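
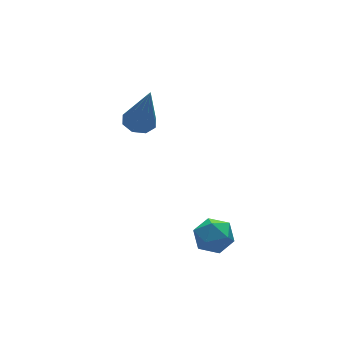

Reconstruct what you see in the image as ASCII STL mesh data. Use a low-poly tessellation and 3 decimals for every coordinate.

solid 
facet normal -0.062 0.296 -0.953
outer loop
vertex -0.783 0.965 2.539
vertex -1.458 1.026 2.602
vertex -0.927 1.44 2.696
endloop
endfacet
facet normal 0.939 0.190 0.286
outer loop
vertex -0.783 0.965 2.539
vertex -0.927 1.44 2.696
vertex -1.322 0.374 4.698
endloop
endfacet
facet normal -0.062 0.296 -0.953
outer loop
vertex -0.927 1.44 2.696
vertex -1.458 1.026 2.602
vertex -1.381 1.673 2.798
endloop
endfacet
facet normal 0.483 0.730 0.484
outer loop
vertex -0.927 1.44 2.696
vertex -1.381 1.673 2.798
vertex -1.322 0.374 4.698
endloop
endfacet
facet normal -0.062 0.296 -0.953
outer loop
vertex -1.381 1.673 2.798
vertex -1.458 1.026 2.602
vertex -1.88 1.526 2.785
endloop
endfacet
facet normal -0.249 0.796 0.552
outer loop
vertex -1.381 1.673 2.798
vertex -1.88 1.526 2.785
vertex -1.322 0.374 4.698
endloop
endfacet
facet normal -0.061 0.297 -0.953
outer loop
vertex -1.88 1.526 2.785
vertex -1.458 1.026 2.602
vertex -2.132 1.087 2.664
endloop
endfacet
facet normal -0.823 0.348 0.450
outer loop
vertex -1.88 1.526 2.785
vertex -2.132 1.087 2.664
vertex -1.322 0.374 4.698
endloop
endfacet
facet normal -0.061 0.297 -0.953
outer loop
vertex -2.132 1.087 2.664
vertex -1.458 1.026 2.602
vertex -1.989 0.612 2.507
endloop
endfacet
facet normal -0.906 -0.351 0.238
outer loop
vertex -2.132 1.087 2.664
vertex -1.989 0.612 2.507
vertex -1.322 0.374 4.698
endloop
endfacet
facet normal -0.062 0.298 -0.953
outer loop
vertex -1.989 0.612 2.507
vertex -1.458 1.026 2.602
vertex -1.534 0.38 2.405
endloop
endfacet
facet normal -0.447 -0.894 0.039
outer loop
vertex -1.989 0.612 2.507
vertex -1.534 0.38 2.405
vertex -1.322 0.374 4.698
endloop
endfacet
facet normal -0.060 0.298 -0.953
outer loop
vertex -1.534 0.38 2.405
vertex -1.458 1.026 2.602
vertex -1.035 0.526 2.419
endloop
endfacet
facet normal 0.281 -0.959 -0.029
outer loop
vertex -1.534 0.38 2.405
vertex -1.035 0.526 2.419
vertex -1.322 0.374 4.698
endloop
endfacet
facet normal -0.062 0.296 -0.953
outer loop
vertex -1.035 0.526 2.419
vertex -1.458 1.026 2.602
vertex -0.783 0.965 2.539
endloop
endfacet
facet normal 0.856 -0.512 0.074
outer loop
vertex -1.035 0.526 2.419
vertex -0.783 0.965 2.539
vertex -1.322 0.374 4.698
endloop
endfacet
facet normal -0.337 0.928 0.158
outer loop
vertex -1.198 -3.036 -1.045
vertex -1.646 -3.31 -0.388
vertex -0.857 -3.043 -0.276
endloop
endfacet
facet normal 0.316 0.940 -0.132
outer loop
vertex -1.198 -3.036 -1.045
vertex -0.857 -3.043 -0.276
vertex -0.402 -3.289 -0.94
endloop
endfacet
facet normal 0.287 0.591 -0.754
outer loop
vertex -1.198 -3.036 -1.045
vertex -0.402 -3.289 -0.94
vertex -0.912 -3.708 -1.463
endloop
endfacet
facet normal -0.384 0.364 -0.848
outer loop
vertex -1.198 -3.036 -1.045
vertex -0.912 -3.708 -1.463
vertex -1.68 -3.721 -1.121
endloop
endfacet
facet normal -0.769 0.573 -0.285
outer loop
vertex -1.198 -3.036 -1.045
vertex -1.68 -3.721 -1.121
vertex -1.646 -3.31 -0.388
endloop
endfacet
facet normal 0.756 0.581 0.303
outer loop
vertex -0.402 -3.289 -0.94
vertex -0.857 -3.043 -0.276
vertex -0.36 -3.719 -0.219
endloop
endfacet
facet normal -0.300 0.564 0.770
outer loop
vertex -0.857 -3.043 -0.276
vertex -1.646 -3.31 -0.388
vertex -1.128 -3.732 0.123
endloop
endfacet
facet normal -0.999 -0.010 0.052
outer loop
vertex -1.646 -3.31 -0.388
vertex -1.68 -3.721 -1.121
vertex -1.638 -4.151 -0.4
endloop
endfacet
facet normal -0.376 -0.349 -0.858
outer loop
vertex -1.68 -3.721 -1.121
vertex -0.912 -3.708 -1.463
vertex -1.183 -4.397 -1.064
endloop
endfacet
facet normal 0.709 0.017 -0.705
outer loop
vertex -0.912 -3.708 -1.463
vertex -0.402 -3.289 -0.94
vertex -0.394 -4.13 -0.952
endloop
endfacet
facet normal 0.384 -0.364 0.848
outer loop
vertex -0.842 -4.404 -0.295
vertex -0.36 -3.719 -0.219
vertex -1.128 -3.732 0.123
endloop
endfacet
facet normal -0.287 -0.591 0.754
outer loop
vertex -0.842 -4.404 -0.295
vertex -1.128 -3.732 0.123
vertex -1.638 -4.151 -0.4
endloop
endfacet
facet normal -0.316 -0.940 0.132
outer loop
vertex -0.842 -4.404 -0.295
vertex -1.638 -4.151 -0.4
vertex -1.183 -4.397 -1.064
endloop
endfacet
facet normal 0.337 -0.928 -0.158
outer loop
vertex -0.842 -4.404 -0.295
vertex -1.183 -4.397 -1.064
vertex -0.394 -4.13 -0.952
endloop
endfacet
facet normal 0.769 -0.573 0.285
outer loop
vertex -0.842 -4.404 -0.295
vertex -0.394 -4.13 -0.952
vertex -0.36 -3.719 -0.219
endloop
endfacet
facet normal 0.376 0.349 0.858
outer loop
vertex -1.128 -3.732 0.123
vertex -0.36 -3.719 -0.219
vertex -0.857 -3.043 -0.276
endloop
endfacet
facet normal -0.709 -0.017 0.705
outer loop
vertex -1.638 -4.151 -0.4
vertex -1.128 -3.732 0.123
vertex -1.646 -3.31 -0.388
endloop
endfacet
facet normal -0.756 -0.581 -0.303
outer loop
vertex -1.183 -4.397 -1.064
vertex -1.638 -4.151 -0.4
vertex -1.68 -3.721 -1.121
endloop
endfacet
facet normal 0.300 -0.564 -0.770
outer loop
vertex -0.394 -4.13 -0.952
vertex -1.183 -4.397 -1.064
vertex -0.912 -3.708 -1.463
endloop
endfacet
facet normal 0.999 0.010 -0.052
outer loop
vertex -0.36 -3.719 -0.219
vertex -0.394 -4.13 -0.952
vertex -0.402 -3.289 -0.94
endloop
endfacet

endsolid


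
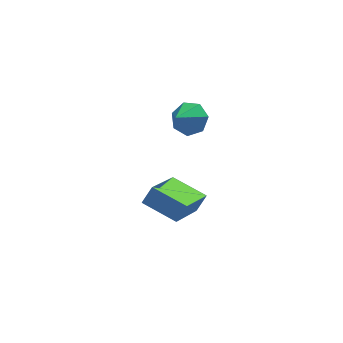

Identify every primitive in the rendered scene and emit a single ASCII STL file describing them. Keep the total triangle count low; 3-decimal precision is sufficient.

solid 
facet normal -0.777 0.563 0.281
outer loop
vertex -0.78 -3.07 -0.825
vertex 0.108 -1.334 -1.844
vertex -1.166 -3.267 -1.497
endloop
endfacet
facet normal -0.404 -0.789 0.463
outer loop
vertex -0.008 -4.106 -1.916
vertex -0.78 -3.07 -0.825
vertex -1.166 -3.267 -1.497
endloop
endfacet
facet normal -0.777 0.563 0.281
outer loop
vertex -1.166 -3.267 -1.497
vertex 0.108 -1.334 -1.844
vertex -0.278 -1.532 -2.516
endloop
endfacet
facet normal -0.483 -0.247 -0.840
outer loop
vertex -0.278 -1.532 -2.516
vertex -0.008 -4.106 -1.916
vertex -1.166 -3.267 -1.497
endloop
endfacet
facet normal 0.483 0.246 0.840
outer loop
vertex -0.78 -3.07 -0.825
vertex 1.266 -2.173 -2.263
vertex 0.108 -1.334 -1.844
endloop
endfacet
facet normal -0.403 -0.789 0.464
outer loop
vertex 0.378 -3.908 -1.244
vertex -0.78 -3.07 -0.825
vertex -0.008 -4.106 -1.916
endloop
endfacet
facet normal 0.483 0.247 0.840
outer loop
vertex 0.378 -3.908 -1.244
vertex 1.266 -2.173 -2.263
vertex -0.78 -3.07 -0.825
endloop
endfacet
facet normal 0.403 0.789 -0.464
outer loop
vertex 0.108 -1.334 -1.844
vertex 1.266 -2.173 -2.263
vertex -0.278 -1.532 -2.516
endloop
endfacet
facet normal -0.483 -0.247 -0.840
outer loop
vertex 0.88 -2.37 -2.935
vertex -0.008 -4.106 -1.916
vertex -0.278 -1.532 -2.516
endloop
endfacet
facet normal 0.403 0.789 -0.463
outer loop
vertex -0.278 -1.532 -2.516
vertex 1.266 -2.173 -2.263
vertex 0.88 -2.37 -2.935
endloop
endfacet
facet normal 0.778 -0.563 -0.281
outer loop
vertex 0.88 -2.37 -2.935
vertex 0.378 -3.908 -1.244
vertex -0.008 -4.106 -1.916
endloop
endfacet
facet normal 0.777 -0.563 -0.281
outer loop
vertex 1.266 -2.173 -2.263
vertex 0.378 -3.908 -1.244
vertex 0.88 -2.37 -2.935
endloop
endfacet
facet normal 0.492 0.637 -0.594
outer loop
vertex 1.43 0.857 -1.092
vertex 0.983 1.451 -0.825
vertex 1.67 1.186 -0.54
endloop
endfacet
facet normal 0.443 -0.842 0.309
outer loop
vertex 1.43 0.857 -1.092
vertex 1.67 1.186 -0.54
vertex 0.377 0.669 -0.095
endloop
endfacet
facet normal 0.492 0.636 -0.595
outer loop
vertex 1.67 1.186 -0.54
vertex 0.983 1.451 -0.825
vertex 1.393 1.715 -0.204
endloop
endfacet
facet normal 0.420 -0.320 0.849
outer loop
vertex 1.67 1.186 -0.54
vertex 1.393 1.715 -0.204
vertex 0.377 0.669 -0.095
endloop
endfacet
facet normal 0.491 0.636 -0.595
outer loop
vertex 1.393 1.715 -0.204
vertex 0.983 1.451 -0.825
vertex 0.807 2.045 -0.335
endloop
endfacet
facet normal -0.104 0.202 0.974
outer loop
vertex 1.393 1.715 -0.204
vertex 0.807 2.045 -0.335
vertex 0.377 0.669 -0.095
endloop
endfacet
facet normal 0.493 0.636 -0.594
outer loop
vertex 0.807 2.045 -0.335
vertex 0.983 1.451 -0.825
vertex 0.353 1.929 -0.836
endloop
endfacet
facet normal -0.736 0.333 0.590
outer loop
vertex 0.807 2.045 -0.335
vertex 0.353 1.929 -0.836
vertex 0.377 0.669 -0.095
endloop
endfacet
facet normal 0.493 0.636 -0.593
outer loop
vertex 0.353 1.929 -0.836
vertex 0.983 1.451 -0.825
vertex 0.374 1.453 -1.329
endloop
endfacet
facet normal -0.999 -0.028 -0.015
outer loop
vertex 0.353 1.929 -0.836
vertex 0.374 1.453 -1.329
vertex 0.377 0.669 -0.095
endloop
endfacet
facet normal 0.493 0.637 -0.593
outer loop
vertex 0.374 1.453 -1.329
vertex 0.983 1.451 -0.825
vertex 0.853 0.976 -1.443
endloop
endfacet
facet normal -0.696 -0.607 -0.384
outer loop
vertex 0.374 1.453 -1.329
vertex 0.853 0.976 -1.443
vertex 0.377 0.669 -0.095
endloop
endfacet
facet normal 0.492 0.637 -0.593
outer loop
vertex 0.853 0.976 -1.443
vertex 0.983 1.451 -0.825
vertex 1.43 0.857 -1.092
endloop
endfacet
facet normal -0.054 -0.969 -0.240
outer loop
vertex 0.853 0.976 -1.443
vertex 1.43 0.857 -1.092
vertex 0.377 0.669 -0.095
endloop
endfacet

endsolid


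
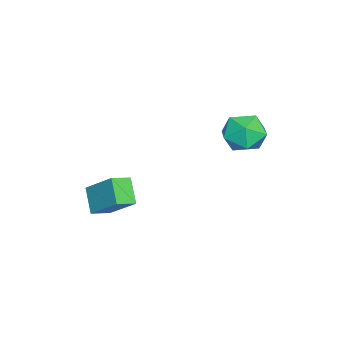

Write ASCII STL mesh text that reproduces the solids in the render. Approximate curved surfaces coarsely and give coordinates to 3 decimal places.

solid 
facet normal -0.354 0.844 0.404
outer loop
vertex -3.61 1.664 1.112
vertex -3.222 1.384 2.036
vertex -2.643 1.943 1.376
endloop
endfacet
facet normal -0.193 0.939 -0.285
outer loop
vertex -3.61 1.664 1.112
vertex -2.643 1.943 1.376
vertex -2.843 1.609 0.411
endloop
endfacet
facet normal -0.576 0.473 -0.667
outer loop
vertex -3.61 1.664 1.112
vertex -2.843 1.609 0.411
vertex -3.545 0.844 0.474
endloop
endfacet
facet normal -0.972 0.090 -0.215
outer loop
vertex -3.61 1.664 1.112
vertex -3.545 0.844 0.474
vertex -3.78 0.705 1.478
endloop
endfacet
facet normal -0.836 0.319 0.447
outer loop
vertex -3.61 1.664 1.112
vertex -3.78 0.705 1.478
vertex -3.222 1.384 2.036
endloop
endfacet
facet normal 0.498 0.783 -0.374
outer loop
vertex -2.843 1.609 0.411
vertex -2.643 1.943 1.376
vertex -1.98 1.295 0.902
endloop
endfacet
facet normal 0.238 0.628 0.741
outer loop
vertex -2.643 1.943 1.376
vertex -3.222 1.384 2.036
vertex -2.215 1.156 1.906
endloop
endfacet
facet normal -0.542 -0.221 0.811
outer loop
vertex -3.222 1.384 2.036
vertex -3.78 0.705 1.478
vertex -2.917 0.391 1.969
endloop
endfacet
facet normal -0.764 -0.591 -0.261
outer loop
vertex -3.78 0.705 1.478
vertex -3.545 0.844 0.474
vertex -3.117 0.057 1.004
endloop
endfacet
facet normal -0.121 0.030 -0.992
outer loop
vertex -3.545 0.844 0.474
vertex -2.843 1.609 0.411
vertex -2.538 0.616 0.344
endloop
endfacet
facet normal 0.972 -0.090 0.215
outer loop
vertex -2.15 0.336 1.268
vertex -1.98 1.295 0.902
vertex -2.215 1.156 1.906
endloop
endfacet
facet normal 0.576 -0.473 0.667
outer loop
vertex -2.15 0.336 1.268
vertex -2.215 1.156 1.906
vertex -2.917 0.391 1.969
endloop
endfacet
facet normal 0.193 -0.939 0.285
outer loop
vertex -2.15 0.336 1.268
vertex -2.917 0.391 1.969
vertex -3.117 0.057 1.004
endloop
endfacet
facet normal 0.354 -0.844 -0.404
outer loop
vertex -2.15 0.336 1.268
vertex -3.117 0.057 1.004
vertex -2.538 0.616 0.344
endloop
endfacet
facet normal 0.836 -0.319 -0.447
outer loop
vertex -2.15 0.336 1.268
vertex -2.538 0.616 0.344
vertex -1.98 1.295 0.902
endloop
endfacet
facet normal 0.764 0.591 0.261
outer loop
vertex -2.215 1.156 1.906
vertex -1.98 1.295 0.902
vertex -2.643 1.943 1.376
endloop
endfacet
facet normal 0.121 -0.030 0.992
outer loop
vertex -2.917 0.391 1.969
vertex -2.215 1.156 1.906
vertex -3.222 1.384 2.036
endloop
endfacet
facet normal -0.498 -0.783 0.374
outer loop
vertex -3.117 0.057 1.004
vertex -2.917 0.391 1.969
vertex -3.78 0.705 1.478
endloop
endfacet
facet normal -0.238 -0.628 -0.741
outer loop
vertex -2.538 0.616 0.344
vertex -3.117 0.057 1.004
vertex -3.545 0.844 0.474
endloop
endfacet
facet normal 0.542 0.221 -0.811
outer loop
vertex -1.98 1.295 0.902
vertex -2.538 0.616 0.344
vertex -2.843 1.609 0.411
endloop
endfacet
facet normal -0.680 0.653 -0.333
outer loop
vertex -0.177 -3.939 -0.944
vertex 0.409 -2.748 0.197
vertex 0.638 -3.524 -1.796
endloop
endfacet
facet normal -0.335 -0.681 -0.652
outer loop
vertex 1.251 -4.112 -1.497
vertex -0.177 -3.939 -0.944
vertex 0.638 -3.524 -1.796
endloop
endfacet
facet normal -0.680 0.653 -0.333
outer loop
vertex 0.638 -3.524 -1.796
vertex 0.409 -2.748 0.197
vertex 1.224 -2.333 -0.655
endloop
endfacet
facet normal 0.652 0.333 -0.682
outer loop
vertex 1.224 -2.333 -0.655
vertex 1.251 -4.112 -1.497
vertex 0.638 -3.524 -1.796
endloop
endfacet
facet normal -0.652 -0.333 0.682
outer loop
vertex -0.177 -3.939 -0.944
vertex 1.022 -3.336 0.496
vertex 0.409 -2.748 0.197
endloop
endfacet
facet normal -0.335 -0.681 -0.652
outer loop
vertex 0.436 -4.527 -0.645
vertex -0.177 -3.939 -0.944
vertex 1.251 -4.112 -1.497
endloop
endfacet
facet normal -0.652 -0.333 0.682
outer loop
vertex 0.436 -4.527 -0.645
vertex 1.022 -3.336 0.496
vertex -0.177 -3.939 -0.944
endloop
endfacet
facet normal 0.335 0.681 0.652
outer loop
vertex 0.409 -2.748 0.197
vertex 1.022 -3.336 0.496
vertex 1.224 -2.333 -0.655
endloop
endfacet
facet normal 0.652 0.333 -0.682
outer loop
vertex 1.837 -2.921 -0.356
vertex 1.251 -4.112 -1.497
vertex 1.224 -2.333 -0.655
endloop
endfacet
facet normal 0.335 0.681 0.652
outer loop
vertex 1.224 -2.333 -0.655
vertex 1.022 -3.336 0.496
vertex 1.837 -2.921 -0.356
endloop
endfacet
facet normal 0.680 -0.653 0.333
outer loop
vertex 1.837 -2.921 -0.356
vertex 0.436 -4.527 -0.645
vertex 1.251 -4.112 -1.497
endloop
endfacet
facet normal 0.680 -0.653 0.333
outer loop
vertex 1.022 -3.336 0.496
vertex 0.436 -4.527 -0.645
vertex 1.837 -2.921 -0.356
endloop
endfacet

endsolid


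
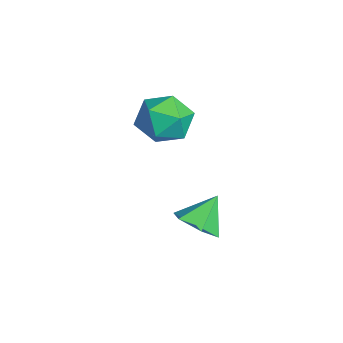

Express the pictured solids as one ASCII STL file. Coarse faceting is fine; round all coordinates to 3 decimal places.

solid 
facet normal -0.444 0.742 0.502
outer loop
vertex -1.443 -1.021 3.252
vertex -0.768 -1.147 4.035
vertex -0.548 -0.49 3.258
endloop
endfacet
facet normal -0.499 0.843 -0.203
outer loop
vertex -1.443 -1.021 3.252
vertex -0.548 -0.49 3.258
vertex -0.898 -0.91 2.372
endloop
endfacet
facet normal -0.832 0.276 -0.481
outer loop
vertex -1.443 -1.021 3.252
vertex -0.898 -0.91 2.372
vertex -1.334 -1.827 2.601
endloop
endfacet
facet normal -0.983 -0.175 0.052
outer loop
vertex -1.443 -1.021 3.252
vertex -1.334 -1.827 2.601
vertex -1.254 -1.973 3.629
endloop
endfacet
facet normal -0.743 0.113 0.659
outer loop
vertex -1.443 -1.021 3.252
vertex -1.254 -1.973 3.629
vertex -0.768 -1.147 4.035
endloop
endfacet
facet normal 0.161 0.866 -0.474
outer loop
vertex -0.898 -0.91 2.372
vertex -0.548 -0.49 3.258
vertex 0.114 -0.967 2.611
endloop
endfacet
facet normal 0.249 0.704 0.665
outer loop
vertex -0.548 -0.49 3.258
vertex -0.768 -1.147 4.035
vertex 0.194 -1.113 3.639
endloop
endfacet
facet normal -0.235 -0.314 0.920
outer loop
vertex -0.768 -1.147 4.035
vertex -1.254 -1.973 3.629
vertex -0.242 -2.03 3.868
endloop
endfacet
facet normal -0.623 -0.780 -0.062
outer loop
vertex -1.254 -1.973 3.629
vertex -1.334 -1.827 2.601
vertex -0.592 -2.45 2.982
endloop
endfacet
facet normal -0.379 -0.051 -0.924
outer loop
vertex -1.334 -1.827 2.601
vertex -0.898 -0.91 2.372
vertex -0.372 -1.793 2.205
endloop
endfacet
facet normal 0.983 0.175 -0.052
outer loop
vertex 0.303 -1.919 2.988
vertex 0.114 -0.967 2.611
vertex 0.194 -1.113 3.639
endloop
endfacet
facet normal 0.832 -0.276 0.481
outer loop
vertex 0.303 -1.919 2.988
vertex 0.194 -1.113 3.639
vertex -0.242 -2.03 3.868
endloop
endfacet
facet normal 0.499 -0.843 0.203
outer loop
vertex 0.303 -1.919 2.988
vertex -0.242 -2.03 3.868
vertex -0.592 -2.45 2.982
endloop
endfacet
facet normal 0.444 -0.742 -0.502
outer loop
vertex 0.303 -1.919 2.988
vertex -0.592 -2.45 2.982
vertex -0.372 -1.793 2.205
endloop
endfacet
facet normal 0.743 -0.113 -0.659
outer loop
vertex 0.303 -1.919 2.988
vertex -0.372 -1.793 2.205
vertex 0.114 -0.967 2.611
endloop
endfacet
facet normal 0.623 0.780 0.062
outer loop
vertex 0.194 -1.113 3.639
vertex 0.114 -0.967 2.611
vertex -0.548 -0.49 3.258
endloop
endfacet
facet normal 0.379 0.051 0.924
outer loop
vertex -0.242 -2.03 3.868
vertex 0.194 -1.113 3.639
vertex -0.768 -1.147 4.035
endloop
endfacet
facet normal -0.161 -0.866 0.474
outer loop
vertex -0.592 -2.45 2.982
vertex -0.242 -2.03 3.868
vertex -1.254 -1.973 3.629
endloop
endfacet
facet normal -0.249 -0.704 -0.665
outer loop
vertex -0.372 -1.793 2.205
vertex -0.592 -2.45 2.982
vertex -1.334 -1.827 2.601
endloop
endfacet
facet normal 0.235 0.314 -0.920
outer loop
vertex 0.114 -0.967 2.611
vertex -0.372 -1.793 2.205
vertex -0.898 -0.91 2.372
endloop
endfacet
facet normal 0.330 -0.598 -0.731
outer loop
vertex 3.755 -1.229 1.103
vertex 2.992 -1.223 0.753
vertex 3.559 -0.643 0.535
endloop
endfacet
facet normal 0.632 0.638 0.440
outer loop
vertex 3.755 -1.229 1.103
vertex 3.559 -0.643 0.535
vertex 2.568 -0.457 1.687
endloop
endfacet
facet normal 0.331 -0.598 -0.730
outer loop
vertex 3.559 -0.643 0.535
vertex 2.992 -1.223 0.753
vertex 2.796 -0.636 0.184
endloop
endfacet
facet normal 0.059 0.992 -0.109
outer loop
vertex 3.559 -0.643 0.535
vertex 2.796 -0.636 0.184
vertex 2.568 -0.457 1.687
endloop
endfacet
facet normal 0.330 -0.598 -0.730
outer loop
vertex 2.796 -0.636 0.184
vertex 2.992 -1.223 0.753
vertex 2.228 -1.216 0.402
endloop
endfacet
facet normal -0.736 0.650 -0.189
outer loop
vertex 2.796 -0.636 0.184
vertex 2.228 -1.216 0.402
vertex 2.568 -0.457 1.687
endloop
endfacet
facet normal 0.330 -0.598 -0.731
outer loop
vertex 2.228 -1.216 0.402
vertex 2.992 -1.223 0.753
vertex 2.424 -1.802 0.97
endloop
endfacet
facet normal -0.958 -0.048 0.282
outer loop
vertex 2.228 -1.216 0.402
vertex 2.424 -1.802 0.97
vertex 2.568 -0.457 1.687
endloop
endfacet
facet normal 0.330 -0.598 -0.730
outer loop
vertex 2.424 -1.802 0.97
vertex 2.992 -1.223 0.753
vertex 3.187 -1.809 1.321
endloop
endfacet
facet normal -0.386 -0.401 0.831
outer loop
vertex 2.424 -1.802 0.97
vertex 3.187 -1.809 1.321
vertex 2.568 -0.457 1.687
endloop
endfacet
facet normal 0.330 -0.598 -0.730
outer loop
vertex 3.187 -1.809 1.321
vertex 2.992 -1.223 0.753
vertex 3.755 -1.229 1.103
endloop
endfacet
facet normal 0.410 -0.059 0.910
outer loop
vertex 3.187 -1.809 1.321
vertex 3.755 -1.229 1.103
vertex 2.568 -0.457 1.687
endloop
endfacet

endsolid


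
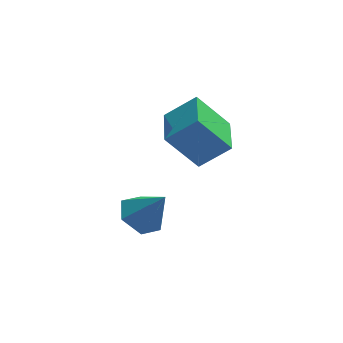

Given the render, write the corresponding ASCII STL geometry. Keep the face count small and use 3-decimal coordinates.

solid 
facet normal -0.631 0.107 0.768
outer loop
vertex 0.562 1.694 -0.367
vertex 0.642 2.817 -0.458
vertex -0.211 1.697 -1.002
endloop
endfacet
facet normal -0.070 -0.994 0.081
outer loop
vertex 0.578 1.563 -1.962
vertex 0.562 1.694 -0.367
vertex -0.211 1.697 -1.002
endloop
endfacet
facet normal -0.631 0.107 0.769
outer loop
vertex -0.211 1.697 -1.002
vertex 0.642 2.817 -0.458
vertex -0.131 2.821 -1.093
endloop
endfacet
facet normal -0.772 0.004 -0.635
outer loop
vertex -0.131 2.821 -1.093
vertex 0.578 1.563 -1.962
vertex -0.211 1.697 -1.002
endloop
endfacet
facet normal 0.772 -0.004 0.635
outer loop
vertex 0.562 1.694 -0.367
vertex 1.431 2.683 -1.418
vertex 0.642 2.817 -0.458
endloop
endfacet
facet normal -0.072 -0.994 0.081
outer loop
vertex 1.351 1.559 -1.327
vertex 0.562 1.694 -0.367
vertex 0.578 1.563 -1.962
endloop
endfacet
facet normal 0.772 -0.004 0.635
outer loop
vertex 1.351 1.559 -1.327
vertex 1.431 2.683 -1.418
vertex 0.562 1.694 -0.367
endloop
endfacet
facet normal 0.071 0.994 -0.080
outer loop
vertex 0.642 2.817 -0.458
vertex 1.431 2.683 -1.418
vertex -0.131 2.821 -1.093
endloop
endfacet
facet normal -0.772 0.004 -0.635
outer loop
vertex 0.658 2.686 -2.053
vertex 0.578 1.563 -1.962
vertex -0.131 2.821 -1.093
endloop
endfacet
facet normal 0.071 0.994 -0.082
outer loop
vertex -0.131 2.821 -1.093
vertex 1.431 2.683 -1.418
vertex 0.658 2.686 -2.053
endloop
endfacet
facet normal 0.631 -0.107 -0.769
outer loop
vertex 0.658 2.686 -2.053
vertex 1.351 1.559 -1.327
vertex 0.578 1.563 -1.962
endloop
endfacet
facet normal 0.631 -0.107 -0.768
outer loop
vertex 1.431 2.683 -1.418
vertex 1.351 1.559 -1.327
vertex 0.658 2.686 -2.053
endloop
endfacet
facet normal -0.522 0.213 -0.826
outer loop
vertex -0.328 1.546 -4.332
vertex -0.775 1.817 -3.98
vertex -0.293 2.16 -4.196
endloop
endfacet
facet normal 0.995 -0.035 -0.097
outer loop
vertex -0.328 1.546 -4.332
vertex -0.293 2.16 -4.196
vertex -0.205 1.583 -3.08
endloop
endfacet
facet normal -0.523 0.215 -0.825
outer loop
vertex -0.293 2.16 -4.196
vertex -0.775 1.817 -3.98
vertex -0.739 2.431 -3.843
endloop
endfacet
facet normal 0.659 0.688 0.304
outer loop
vertex -0.293 2.16 -4.196
vertex -0.739 2.431 -3.843
vertex -0.205 1.583 -3.08
endloop
endfacet
facet normal -0.523 0.215 -0.825
outer loop
vertex -0.739 2.431 -3.843
vertex -0.775 1.817 -3.98
vertex -1.221 2.087 -3.627
endloop
endfacet
facet normal -0.103 0.629 0.771
outer loop
vertex -0.739 2.431 -3.843
vertex -1.221 2.087 -3.627
vertex -0.205 1.583 -3.08
endloop
endfacet
facet normal -0.523 0.215 -0.825
outer loop
vertex -1.221 2.087 -3.627
vertex -0.775 1.817 -3.98
vertex -1.257 1.473 -3.764
endloop
endfacet
facet normal -0.527 -0.156 0.836
outer loop
vertex -1.221 2.087 -3.627
vertex -1.257 1.473 -3.764
vertex -0.205 1.583 -3.08
endloop
endfacet
facet normal -0.522 0.213 -0.826
outer loop
vertex -1.257 1.473 -3.764
vertex -0.775 1.817 -3.98
vertex -0.81 1.203 -4.116
endloop
endfacet
facet normal -0.190 -0.881 0.434
outer loop
vertex -1.257 1.473 -3.764
vertex -0.81 1.203 -4.116
vertex -0.205 1.583 -3.08
endloop
endfacet
facet normal -0.522 0.213 -0.826
outer loop
vertex -0.81 1.203 -4.116
vertex -0.775 1.817 -3.98
vertex -0.328 1.546 -4.332
endloop
endfacet
facet normal 0.570 -0.821 -0.032
outer loop
vertex -0.81 1.203 -4.116
vertex -0.328 1.546 -4.332
vertex -0.205 1.583 -3.08
endloop
endfacet

endsolid


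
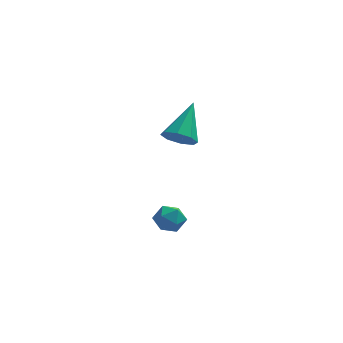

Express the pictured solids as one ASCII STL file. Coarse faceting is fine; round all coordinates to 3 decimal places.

solid 
facet normal -0.808 -0.578 0.111
outer loop
vertex 1.6 -3.901 0.756
vertex 1.96 -4.46 0.465
vertex 1.98 -4.35 1.181
endloop
endfacet
facet normal -0.782 -0.077 0.618
outer loop
vertex 1.6 -3.901 0.756
vertex 1.98 -4.35 1.181
vertex 2.002 -3.634 1.298
endloop
endfacet
facet normal -0.773 0.562 0.296
outer loop
vertex 1.6 -3.901 0.756
vertex 2.002 -3.634 1.298
vertex 1.996 -3.302 0.653
endloop
endfacet
facet normal -0.792 0.453 -0.409
outer loop
vertex 1.6 -3.901 0.756
vertex 1.996 -3.302 0.653
vertex 1.97 -3.812 0.138
endloop
endfacet
facet normal -0.814 -0.252 -0.524
outer loop
vertex 1.6 -3.901 0.756
vertex 1.97 -3.812 0.138
vertex 1.96 -4.46 0.465
endloop
endfacet
facet normal -0.170 -0.154 0.973
outer loop
vertex 2.002 -3.634 1.298
vertex 1.98 -4.35 1.181
vertex 2.61 -4.028 1.342
endloop
endfacet
facet normal -0.210 -0.965 0.154
outer loop
vertex 1.98 -4.35 1.181
vertex 1.96 -4.46 0.465
vertex 2.584 -4.538 0.827
endloop
endfacet
facet normal -0.220 -0.437 -0.872
outer loop
vertex 1.96 -4.46 0.465
vertex 1.97 -3.812 0.138
vertex 2.578 -4.206 0.182
endloop
endfacet
facet normal -0.184 0.703 -0.687
outer loop
vertex 1.97 -3.812 0.138
vertex 1.996 -3.302 0.653
vertex 2.6 -3.49 0.299
endloop
endfacet
facet normal -0.153 0.878 0.453
outer loop
vertex 1.996 -3.302 0.653
vertex 2.002 -3.634 1.298
vertex 2.62 -3.38 1.015
endloop
endfacet
facet normal 0.792 -0.453 0.409
outer loop
vertex 2.98 -3.939 0.724
vertex 2.61 -4.028 1.342
vertex 2.584 -4.538 0.827
endloop
endfacet
facet normal 0.773 -0.562 -0.296
outer loop
vertex 2.98 -3.939 0.724
vertex 2.584 -4.538 0.827
vertex 2.578 -4.206 0.182
endloop
endfacet
facet normal 0.782 0.077 -0.618
outer loop
vertex 2.98 -3.939 0.724
vertex 2.578 -4.206 0.182
vertex 2.6 -3.49 0.299
endloop
endfacet
facet normal 0.808 0.578 -0.111
outer loop
vertex 2.98 -3.939 0.724
vertex 2.6 -3.49 0.299
vertex 2.62 -3.38 1.015
endloop
endfacet
facet normal 0.814 0.252 0.524
outer loop
vertex 2.98 -3.939 0.724
vertex 2.62 -3.38 1.015
vertex 2.61 -4.028 1.342
endloop
endfacet
facet normal 0.184 -0.703 0.687
outer loop
vertex 2.584 -4.538 0.827
vertex 2.61 -4.028 1.342
vertex 1.98 -4.35 1.181
endloop
endfacet
facet normal 0.153 -0.878 -0.453
outer loop
vertex 2.578 -4.206 0.182
vertex 2.584 -4.538 0.827
vertex 1.96 -4.46 0.465
endloop
endfacet
facet normal 0.170 0.154 -0.973
outer loop
vertex 2.6 -3.49 0.299
vertex 2.578 -4.206 0.182
vertex 1.97 -3.812 0.138
endloop
endfacet
facet normal 0.210 0.965 -0.154
outer loop
vertex 2.62 -3.38 1.015
vertex 2.6 -3.49 0.299
vertex 1.996 -3.302 0.653
endloop
endfacet
facet normal 0.220 0.437 0.872
outer loop
vertex 2.61 -4.028 1.342
vertex 2.62 -3.38 1.015
vertex 2.002 -3.634 1.298
endloop
endfacet
facet normal -0.268 -0.723 -0.637
outer loop
vertex 3.289 0.57 2.472
vertex 2.501 0.778 2.568
vertex 3.102 1.004 2.058
endloop
endfacet
facet normal 0.953 0.259 -0.158
outer loop
vertex 3.289 0.57 2.472
vertex 3.102 1.004 2.058
vertex 3.059 2.282 3.892
endloop
endfacet
facet normal -0.268 -0.723 -0.637
outer loop
vertex 3.102 1.004 2.058
vertex 2.501 0.778 2.568
vertex 2.564 1.305 1.943
endloop
endfacet
facet normal 0.504 0.714 -0.486
outer loop
vertex 3.102 1.004 2.058
vertex 2.564 1.305 1.943
vertex 3.059 2.282 3.892
endloop
endfacet
facet normal -0.269 -0.723 -0.637
outer loop
vertex 2.564 1.305 1.943
vertex 2.501 0.778 2.568
vertex 1.989 1.298 2.194
endloop
endfacet
facet normal -0.186 0.896 -0.402
outer loop
vertex 2.564 1.305 1.943
vertex 1.989 1.298 2.194
vertex 3.059 2.282 3.892
endloop
endfacet
facet normal -0.269 -0.723 -0.637
outer loop
vertex 1.989 1.298 2.194
vertex 2.501 0.778 2.568
vertex 1.714 0.986 2.664
endloop
endfacet
facet normal -0.714 0.698 0.046
outer loop
vertex 1.989 1.298 2.194
vertex 1.714 0.986 2.664
vertex 3.059 2.282 3.892
endloop
endfacet
facet normal -0.269 -0.723 -0.637
outer loop
vertex 1.714 0.986 2.664
vertex 2.501 0.778 2.568
vertex 1.9 0.552 3.078
endloop
endfacet
facet normal -0.769 0.236 0.593
outer loop
vertex 1.714 0.986 2.664
vertex 1.9 0.552 3.078
vertex 3.059 2.282 3.892
endloop
endfacet
facet normal -0.268 -0.723 -0.637
outer loop
vertex 1.9 0.552 3.078
vertex 2.501 0.778 2.568
vertex 2.438 0.251 3.193
endloop
endfacet
facet normal -0.320 -0.219 0.922
outer loop
vertex 1.9 0.552 3.078
vertex 2.438 0.251 3.193
vertex 3.059 2.282 3.892
endloop
endfacet
facet normal -0.269 -0.723 -0.637
outer loop
vertex 2.438 0.251 3.193
vertex 2.501 0.778 2.568
vertex 3.013 0.258 2.942
endloop
endfacet
facet normal 0.370 -0.402 0.838
outer loop
vertex 2.438 0.251 3.193
vertex 3.013 0.258 2.942
vertex 3.059 2.282 3.892
endloop
endfacet
facet normal -0.268 -0.722 -0.637
outer loop
vertex 3.013 0.258 2.942
vertex 2.501 0.778 2.568
vertex 3.289 0.57 2.472
endloop
endfacet
facet normal 0.897 -0.204 0.391
outer loop
vertex 3.013 0.258 2.942
vertex 3.289 0.57 2.472
vertex 3.059 2.282 3.892
endloop
endfacet

endsolid


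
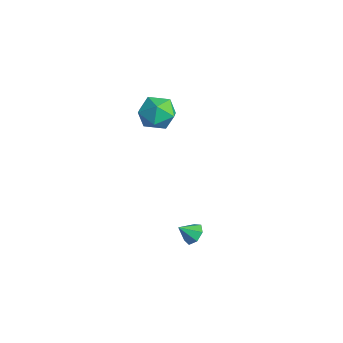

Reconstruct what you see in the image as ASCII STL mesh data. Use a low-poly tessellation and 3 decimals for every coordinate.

solid 
facet normal 0.404 0.881 0.246
outer loop
vertex -2.772 -0.708 1.881
vertex -2.87 -0.976 3.002
vertex -1.909 -1.255 2.422
endloop
endfacet
facet normal 0.654 0.653 -0.382
outer loop
vertex -2.772 -0.708 1.881
vertex -1.909 -1.255 2.422
vertex -2.215 -1.574 1.354
endloop
endfacet
facet normal 0.097 0.562 -0.821
outer loop
vertex -2.772 -0.708 1.881
vertex -2.215 -1.574 1.354
vertex -3.366 -1.493 1.273
endloop
endfacet
facet normal -0.495 0.734 -0.464
outer loop
vertex -2.772 -0.708 1.881
vertex -3.366 -1.493 1.273
vertex -3.771 -1.123 2.291
endloop
endfacet
facet normal -0.307 0.931 0.196
outer loop
vertex -2.772 -0.708 1.881
vertex -3.771 -1.123 2.291
vertex -2.87 -0.976 3.002
endloop
endfacet
facet normal 0.960 0.017 -0.280
outer loop
vertex -2.215 -1.574 1.354
vertex -1.909 -1.255 2.422
vertex -1.969 -2.377 2.149
endloop
endfacet
facet normal 0.556 0.385 0.736
outer loop
vertex -1.909 -1.255 2.422
vertex -2.87 -0.976 3.002
vertex -2.374 -2.007 3.167
endloop
endfacet
facet normal -0.593 0.467 0.655
outer loop
vertex -2.87 -0.976 3.002
vertex -3.771 -1.123 2.291
vertex -3.525 -1.926 3.086
endloop
endfacet
facet normal -0.899 0.148 -0.412
outer loop
vertex -3.771 -1.123 2.291
vertex -3.366 -1.493 1.273
vertex -3.831 -2.245 2.018
endloop
endfacet
facet normal 0.061 -0.129 -0.990
outer loop
vertex -3.366 -1.493 1.273
vertex -2.215 -1.574 1.354
vertex -2.87 -2.524 1.438
endloop
endfacet
facet normal 0.495 -0.734 0.464
outer loop
vertex -2.968 -2.792 2.559
vertex -1.969 -2.377 2.149
vertex -2.374 -2.007 3.167
endloop
endfacet
facet normal -0.097 -0.562 0.821
outer loop
vertex -2.968 -2.792 2.559
vertex -2.374 -2.007 3.167
vertex -3.525 -1.926 3.086
endloop
endfacet
facet normal -0.654 -0.653 0.382
outer loop
vertex -2.968 -2.792 2.559
vertex -3.525 -1.926 3.086
vertex -3.831 -2.245 2.018
endloop
endfacet
facet normal -0.404 -0.881 -0.246
outer loop
vertex -2.968 -2.792 2.559
vertex -3.831 -2.245 2.018
vertex -2.87 -2.524 1.438
endloop
endfacet
facet normal 0.307 -0.931 -0.196
outer loop
vertex -2.968 -2.792 2.559
vertex -2.87 -2.524 1.438
vertex -1.969 -2.377 2.149
endloop
endfacet
facet normal 0.899 -0.148 0.412
outer loop
vertex -2.374 -2.007 3.167
vertex -1.969 -2.377 2.149
vertex -1.909 -1.255 2.422
endloop
endfacet
facet normal -0.061 0.129 0.990
outer loop
vertex -3.525 -1.926 3.086
vertex -2.374 -2.007 3.167
vertex -2.87 -0.976 3.002
endloop
endfacet
facet normal -0.960 -0.017 0.280
outer loop
vertex -3.831 -2.245 2.018
vertex -3.525 -1.926 3.086
vertex -3.771 -1.123 2.291
endloop
endfacet
facet normal -0.556 -0.385 -0.736
outer loop
vertex -2.87 -2.524 1.438
vertex -3.831 -2.245 2.018
vertex -3.366 -1.493 1.273
endloop
endfacet
facet normal 0.593 -0.467 -0.655
outer loop
vertex -1.969 -2.377 2.149
vertex -2.87 -2.524 1.438
vertex -2.215 -1.574 1.354
endloop
endfacet
facet normal 0.210 0.716 -0.666
outer loop
vertex 4.608 -3.447 -1.558
vertex 3.957 -3.295 -1.6
vertex 4.419 -3.044 -1.184
endloop
endfacet
facet normal 0.687 -0.295 0.664
outer loop
vertex 4.608 -3.447 -1.558
vertex 4.419 -3.044 -1.184
vertex 3.743 -4.025 -0.92
endloop
endfacet
facet normal 0.211 0.716 -0.666
outer loop
vertex 4.419 -3.044 -1.184
vertex 3.957 -3.295 -1.6
vertex 3.881 -2.83 -1.124
endloop
endfacet
facet normal 0.167 0.147 0.975
outer loop
vertex 4.419 -3.044 -1.184
vertex 3.881 -2.83 -1.124
vertex 3.743 -4.025 -0.92
endloop
endfacet
facet normal 0.210 0.716 -0.666
outer loop
vertex 3.881 -2.83 -1.124
vertex 3.957 -3.295 -1.6
vertex 3.401 -2.966 -1.422
endloop
endfacet
facet normal -0.557 0.202 0.805
outer loop
vertex 3.881 -2.83 -1.124
vertex 3.401 -2.966 -1.422
vertex 3.743 -4.025 -0.92
endloop
endfacet
facet normal 0.210 0.716 -0.666
outer loop
vertex 3.401 -2.966 -1.422
vertex 3.957 -3.295 -1.6
vertex 3.34 -3.35 -1.854
endloop
endfacet
facet normal -0.944 -0.170 0.284
outer loop
vertex 3.401 -2.966 -1.422
vertex 3.34 -3.35 -1.854
vertex 3.743 -4.025 -0.92
endloop
endfacet
facet normal 0.210 0.715 -0.666
outer loop
vertex 3.34 -3.35 -1.854
vertex 3.957 -3.295 -1.6
vertex 3.743 -3.693 -2.095
endloop
endfacet
facet normal -0.701 -0.687 -0.194
outer loop
vertex 3.34 -3.35 -1.854
vertex 3.743 -3.693 -2.095
vertex 3.743 -4.025 -0.92
endloop
endfacet
facet normal 0.210 0.716 -0.666
outer loop
vertex 3.743 -3.693 -2.095
vertex 3.957 -3.295 -1.6
vertex 4.308 -3.736 -1.963
endloop
endfacet
facet normal -0.010 -0.962 -0.272
outer loop
vertex 3.743 -3.693 -2.095
vertex 4.308 -3.736 -1.963
vertex 3.743 -4.025 -0.92
endloop
endfacet
facet normal 0.210 0.716 -0.666
outer loop
vertex 4.308 -3.736 -1.963
vertex 3.957 -3.295 -1.6
vertex 4.608 -3.447 -1.558
endloop
endfacet
facet normal 0.608 -0.786 0.111
outer loop
vertex 4.308 -3.736 -1.963
vertex 4.608 -3.447 -1.558
vertex 3.743 -4.025 -0.92
endloop
endfacet

endsolid


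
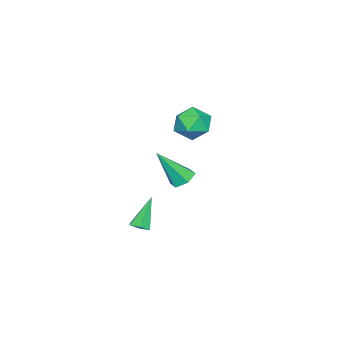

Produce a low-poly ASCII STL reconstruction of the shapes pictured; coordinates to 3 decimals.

solid 
facet normal -0.321 0.472 -0.821
outer loop
vertex 2.34 -1.845 -1.581
vertex 1.749 -1.823 -1.337
vertex 2.16 -1.345 -1.223
endloop
endfacet
facet normal 0.958 0.264 0.112
outer loop
vertex 2.34 -1.845 -1.581
vertex 2.16 -1.345 -1.223
vertex 2.371 -2.737 0.257
endloop
endfacet
facet normal -0.321 0.472 -0.821
outer loop
vertex 2.16 -1.345 -1.223
vertex 1.749 -1.823 -1.337
vertex 1.569 -1.323 -0.979
endloop
endfacet
facet normal 0.288 0.718 0.634
outer loop
vertex 2.16 -1.345 -1.223
vertex 1.569 -1.323 -0.979
vertex 2.371 -2.737 0.257
endloop
endfacet
facet normal -0.320 0.473 -0.821
outer loop
vertex 1.569 -1.323 -0.979
vertex 1.749 -1.823 -1.337
vertex 1.157 -1.8 -1.093
endloop
endfacet
facet normal -0.581 0.323 0.747
outer loop
vertex 1.569 -1.323 -0.979
vertex 1.157 -1.8 -1.093
vertex 2.371 -2.737 0.257
endloop
endfacet
facet normal -0.320 0.471 -0.822
outer loop
vertex 1.157 -1.8 -1.093
vertex 1.749 -1.823 -1.337
vertex 1.337 -2.3 -1.45
endloop
endfacet
facet normal -0.781 -0.524 0.339
outer loop
vertex 1.157 -1.8 -1.093
vertex 1.337 -2.3 -1.45
vertex 2.371 -2.737 0.257
endloop
endfacet
facet normal -0.321 0.472 -0.821
outer loop
vertex 1.337 -2.3 -1.45
vertex 1.749 -1.823 -1.337
vertex 1.929 -2.322 -1.694
endloop
endfacet
facet normal -0.112 -0.977 -0.183
outer loop
vertex 1.337 -2.3 -1.45
vertex 1.929 -2.322 -1.694
vertex 2.371 -2.737 0.257
endloop
endfacet
facet normal -0.321 0.472 -0.821
outer loop
vertex 1.929 -2.322 -1.694
vertex 1.749 -1.823 -1.337
vertex 2.34 -1.845 -1.581
endloop
endfacet
facet normal 0.757 -0.582 -0.295
outer loop
vertex 1.929 -2.322 -1.694
vertex 2.34 -1.845 -1.581
vertex 2.371 -2.737 0.257
endloop
endfacet
facet normal 0.460 -0.086 -0.884
outer loop
vertex 4.463 -2.822 -3.001
vertex 4.103 -2.549 -3.215
vertex 4.508 -2.325 -3.026
endloop
endfacet
facet normal 0.734 -0.032 0.678
outer loop
vertex 4.463 -2.822 -3.001
vertex 4.508 -2.325 -3.026
vertex 3.357 -2.411 -1.785
endloop
endfacet
facet normal 0.460 -0.086 -0.884
outer loop
vertex 4.508 -2.325 -3.026
vertex 4.103 -2.549 -3.215
vertex 4.148 -2.052 -3.24
endloop
endfacet
facet normal 0.382 0.827 0.412
outer loop
vertex 4.508 -2.325 -3.026
vertex 4.148 -2.052 -3.24
vertex 3.357 -2.411 -1.785
endloop
endfacet
facet normal 0.463 -0.086 -0.882
outer loop
vertex 4.148 -2.052 -3.24
vertex 4.103 -2.549 -3.215
vertex 3.744 -2.276 -3.43
endloop
endfacet
facet normal -0.471 0.881 -0.038
outer loop
vertex 4.148 -2.052 -3.24
vertex 3.744 -2.276 -3.43
vertex 3.357 -2.411 -1.785
endloop
endfacet
facet normal 0.463 -0.086 -0.882
outer loop
vertex 3.744 -2.276 -3.43
vertex 4.103 -2.549 -3.215
vertex 3.699 -2.774 -3.405
endloop
endfacet
facet normal -0.972 0.077 -0.222
outer loop
vertex 3.744 -2.276 -3.43
vertex 3.699 -2.774 -3.405
vertex 3.357 -2.411 -1.785
endloop
endfacet
facet normal 0.462 -0.083 -0.883
outer loop
vertex 3.699 -2.774 -3.405
vertex 4.103 -2.549 -3.215
vertex 4.059 -3.047 -3.191
endloop
endfacet
facet normal -0.620 -0.783 0.045
outer loop
vertex 3.699 -2.774 -3.405
vertex 4.059 -3.047 -3.191
vertex 3.357 -2.411 -1.785
endloop
endfacet
facet normal 0.462 -0.083 -0.883
outer loop
vertex 4.059 -3.047 -3.191
vertex 4.103 -2.549 -3.215
vertex 4.463 -2.822 -3.001
endloop
endfacet
facet normal 0.233 -0.837 0.495
outer loop
vertex 4.059 -3.047 -3.191
vertex 4.463 -2.822 -3.001
vertex 3.357 -2.411 -1.785
endloop
endfacet
facet normal -0.853 0.066 0.518
outer loop
vertex 2.126 -0.311 2.994
vertex 1.875 -1.111 2.683
vertex 2.341 -1.053 3.443
endloop
endfacet
facet normal -0.326 0.418 0.848
outer loop
vertex 2.126 -0.311 2.994
vertex 2.341 -1.053 3.443
vertex 2.941 -0.397 3.35
endloop
endfacet
facet normal -0.078 0.914 0.398
outer loop
vertex 2.126 -0.311 2.994
vertex 2.941 -0.397 3.35
vertex 2.845 -0.049 2.533
endloop
endfacet
facet normal -0.450 0.868 -0.209
outer loop
vertex 2.126 -0.311 2.994
vertex 2.845 -0.049 2.533
vertex 2.186 -0.49 2.12
endloop
endfacet
facet normal -0.929 0.344 -0.134
outer loop
vertex 2.126 -0.311 2.994
vertex 2.186 -0.49 2.12
vertex 1.875 -1.111 2.683
endloop
endfacet
facet normal 0.200 -0.044 0.979
outer loop
vertex 2.941 -0.397 3.35
vertex 2.341 -1.053 3.443
vertex 3.194 -1.25 3.26
endloop
endfacet
facet normal -0.651 -0.614 0.446
outer loop
vertex 2.341 -1.053 3.443
vertex 1.875 -1.111 2.683
vertex 2.535 -1.691 2.847
endloop
endfacet
facet normal -0.775 -0.165 -0.610
outer loop
vertex 1.875 -1.111 2.683
vertex 2.186 -0.49 2.12
vertex 2.439 -1.343 2.03
endloop
endfacet
facet normal 0.001 0.683 -0.731
outer loop
vertex 2.186 -0.49 2.12
vertex 2.845 -0.049 2.533
vertex 3.039 -0.687 1.937
endloop
endfacet
facet normal 0.603 0.757 0.252
outer loop
vertex 2.845 -0.049 2.533
vertex 2.941 -0.397 3.35
vertex 3.505 -0.629 2.697
endloop
endfacet
facet normal 0.450 -0.868 0.209
outer loop
vertex 3.254 -1.429 2.386
vertex 3.194 -1.25 3.26
vertex 2.535 -1.691 2.847
endloop
endfacet
facet normal 0.078 -0.914 -0.398
outer loop
vertex 3.254 -1.429 2.386
vertex 2.535 -1.691 2.847
vertex 2.439 -1.343 2.03
endloop
endfacet
facet normal 0.326 -0.418 -0.848
outer loop
vertex 3.254 -1.429 2.386
vertex 2.439 -1.343 2.03
vertex 3.039 -0.687 1.937
endloop
endfacet
facet normal 0.853 -0.066 -0.518
outer loop
vertex 3.254 -1.429 2.386
vertex 3.039 -0.687 1.937
vertex 3.505 -0.629 2.697
endloop
endfacet
facet normal 0.929 -0.344 0.134
outer loop
vertex 3.254 -1.429 2.386
vertex 3.505 -0.629 2.697
vertex 3.194 -1.25 3.26
endloop
endfacet
facet normal -0.001 -0.683 0.731
outer loop
vertex 2.535 -1.691 2.847
vertex 3.194 -1.25 3.26
vertex 2.341 -1.053 3.443
endloop
endfacet
facet normal -0.603 -0.757 -0.252
outer loop
vertex 2.439 -1.343 2.03
vertex 2.535 -1.691 2.847
vertex 1.875 -1.111 2.683
endloop
endfacet
facet normal -0.200 0.044 -0.979
outer loop
vertex 3.039 -0.687 1.937
vertex 2.439 -1.343 2.03
vertex 2.186 -0.49 2.12
endloop
endfacet
facet normal 0.651 0.614 -0.446
outer loop
vertex 3.505 -0.629 2.697
vertex 3.039 -0.687 1.937
vertex 2.845 -0.049 2.533
endloop
endfacet
facet normal 0.775 0.165 0.610
outer loop
vertex 3.194 -1.25 3.26
vertex 3.505 -0.629 2.697
vertex 2.941 -0.397 3.35
endloop
endfacet

endsolid


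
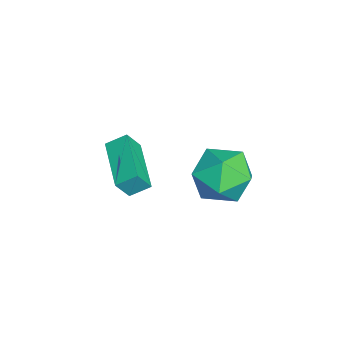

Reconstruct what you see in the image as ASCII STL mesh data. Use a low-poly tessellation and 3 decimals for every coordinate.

solid 
facet normal -0.969 -0.189 0.160
outer loop
vertex -4.601 0.568 1.642
vertex -4.814 1.007 0.873
vertex -4.532 -0.151 1.212
endloop
endfacet
facet normal 0.234 -0.482 0.844
outer loop
vertex -2.566 0.233 0.887
vertex -4.601 0.568 1.642
vertex -4.532 -0.151 1.212
endloop
endfacet
facet normal -0.969 -0.189 0.161
outer loop
vertex -4.532 -0.151 1.212
vertex -4.814 1.007 0.873
vertex -4.745 0.288 0.444
endloop
endfacet
facet normal 0.082 -0.855 -0.512
outer loop
vertex -4.745 0.288 0.444
vertex -2.566 0.233 0.887
vertex -4.532 -0.151 1.212
endloop
endfacet
facet normal -0.083 0.855 0.511
outer loop
vertex -4.601 0.568 1.642
vertex -2.848 1.391 0.548
vertex -4.814 1.007 0.873
endloop
endfacet
facet normal 0.234 -0.481 0.845
outer loop
vertex -2.635 0.952 1.316
vertex -4.601 0.568 1.642
vertex -2.566 0.233 0.887
endloop
endfacet
facet normal -0.082 0.855 0.512
outer loop
vertex -2.635 0.952 1.316
vertex -2.848 1.391 0.548
vertex -4.601 0.568 1.642
endloop
endfacet
facet normal -0.234 0.482 -0.845
outer loop
vertex -4.814 1.007 0.873
vertex -2.848 1.391 0.548
vertex -4.745 0.288 0.444
endloop
endfacet
facet normal 0.082 -0.856 -0.511
outer loop
vertex -2.779 0.672 0.118
vertex -2.566 0.233 0.887
vertex -4.745 0.288 0.444
endloop
endfacet
facet normal -0.234 0.482 -0.844
outer loop
vertex -4.745 0.288 0.444
vertex -2.848 1.391 0.548
vertex -2.779 0.672 0.118
endloop
endfacet
facet normal 0.969 0.189 -0.161
outer loop
vertex -2.779 0.672 0.118
vertex -2.635 0.952 1.316
vertex -2.566 0.233 0.887
endloop
endfacet
facet normal 0.969 0.189 -0.161
outer loop
vertex -2.848 1.391 0.548
vertex -2.635 0.952 1.316
vertex -2.779 0.672 0.118
endloop
endfacet
facet normal -0.287 0.067 0.955
outer loop
vertex -1.067 4.221 4.08
vertex -1.189 3.114 4.121
vertex -0.21 3.577 4.383
endloop
endfacet
facet normal 0.167 0.592 0.788
outer loop
vertex -1.067 4.221 4.08
vertex -0.21 3.577 4.383
vertex -0.043 4.44 3.699
endloop
endfacet
facet normal -0.114 0.963 0.246
outer loop
vertex -1.067 4.221 4.08
vertex -0.043 4.44 3.699
vertex -0.919 4.511 3.014
endloop
endfacet
facet normal -0.742 0.666 0.078
outer loop
vertex -1.067 4.221 4.08
vertex -0.919 4.511 3.014
vertex -1.628 3.691 3.275
endloop
endfacet
facet normal -0.848 0.113 0.517
outer loop
vertex -1.067 4.221 4.08
vertex -1.628 3.691 3.275
vertex -1.189 3.114 4.121
endloop
endfacet
facet normal 0.773 0.295 0.561
outer loop
vertex -0.043 4.44 3.699
vertex -0.21 3.577 4.383
vertex 0.468 3.469 3.505
endloop
endfacet
facet normal 0.040 -0.554 0.831
outer loop
vertex -0.21 3.577 4.383
vertex -1.189 3.114 4.121
vertex -0.241 2.649 3.766
endloop
endfacet
facet normal -0.868 -0.481 0.122
outer loop
vertex -1.189 3.114 4.121
vertex -1.628 3.691 3.275
vertex -1.117 2.72 3.081
endloop
endfacet
facet normal -0.695 0.414 -0.588
outer loop
vertex -1.628 3.691 3.275
vertex -0.919 4.511 3.014
vertex -0.95 3.583 2.397
endloop
endfacet
facet normal 0.320 0.893 -0.316
outer loop
vertex -0.919 4.511 3.014
vertex -0.043 4.44 3.699
vertex 0.029 4.046 2.659
endloop
endfacet
facet normal 0.742 -0.666 -0.078
outer loop
vertex -0.093 2.939 2.7
vertex 0.468 3.469 3.505
vertex -0.241 2.649 3.766
endloop
endfacet
facet normal 0.114 -0.963 -0.246
outer loop
vertex -0.093 2.939 2.7
vertex -0.241 2.649 3.766
vertex -1.117 2.72 3.081
endloop
endfacet
facet normal -0.167 -0.592 -0.788
outer loop
vertex -0.093 2.939 2.7
vertex -1.117 2.72 3.081
vertex -0.95 3.583 2.397
endloop
endfacet
facet normal 0.287 -0.067 -0.955
outer loop
vertex -0.093 2.939 2.7
vertex -0.95 3.583 2.397
vertex 0.029 4.046 2.659
endloop
endfacet
facet normal 0.848 -0.113 -0.517
outer loop
vertex -0.093 2.939 2.7
vertex 0.029 4.046 2.659
vertex 0.468 3.469 3.505
endloop
endfacet
facet normal 0.695 -0.414 0.588
outer loop
vertex -0.241 2.649 3.766
vertex 0.468 3.469 3.505
vertex -0.21 3.577 4.383
endloop
endfacet
facet normal -0.320 -0.893 0.316
outer loop
vertex -1.117 2.72 3.081
vertex -0.241 2.649 3.766
vertex -1.189 3.114 4.121
endloop
endfacet
facet normal -0.773 -0.295 -0.561
outer loop
vertex -0.95 3.583 2.397
vertex -1.117 2.72 3.081
vertex -1.628 3.691 3.275
endloop
endfacet
facet normal -0.040 0.554 -0.831
outer loop
vertex 0.029 4.046 2.659
vertex -0.95 3.583 2.397
vertex -0.919 4.511 3.014
endloop
endfacet
facet normal 0.868 0.481 -0.122
outer loop
vertex 0.468 3.469 3.505
vertex 0.029 4.046 2.659
vertex -0.043 4.44 3.699
endloop
endfacet

endsolid


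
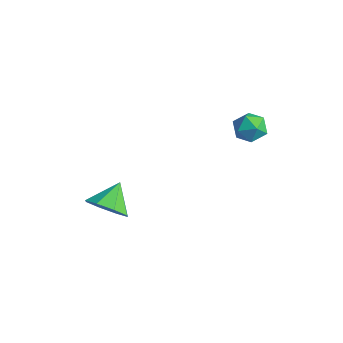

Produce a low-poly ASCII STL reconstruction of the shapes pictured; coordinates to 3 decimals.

solid 
facet normal 0.332 -0.738 -0.588
outer loop
vertex 2.063 -1.985 -2.473
vertex 1.169 -2.327 -2.548
vertex 1.698 -1.696 -3.042
endloop
endfacet
facet normal 0.481 0.867 0.132
outer loop
vertex 2.063 -1.985 -2.473
vertex 1.698 -1.696 -3.042
vertex 0.731 -1.353 -1.772
endloop
endfacet
facet normal 0.332 -0.738 -0.587
outer loop
vertex 1.698 -1.696 -3.042
vertex 1.169 -2.327 -2.548
vertex 1.023 -1.778 -3.321
endloop
endfacet
facet normal -0.007 0.964 -0.266
outer loop
vertex 1.698 -1.696 -3.042
vertex 1.023 -1.778 -3.321
vertex 0.731 -1.353 -1.772
endloop
endfacet
facet normal 0.332 -0.738 -0.587
outer loop
vertex 1.023 -1.778 -3.321
vertex 1.169 -2.327 -2.548
vertex 0.434 -2.181 -3.147
endloop
endfacet
facet normal -0.598 0.737 -0.315
outer loop
vertex 1.023 -1.778 -3.321
vertex 0.434 -2.181 -3.147
vertex 0.731 -1.353 -1.772
endloop
endfacet
facet normal 0.332 -0.738 -0.587
outer loop
vertex 0.434 -2.181 -3.147
vertex 1.169 -2.327 -2.548
vertex 0.275 -2.67 -2.622
endloop
endfacet
facet normal -0.947 0.320 0.012
outer loop
vertex 0.434 -2.181 -3.147
vertex 0.275 -2.67 -2.622
vertex 0.731 -1.353 -1.772
endloop
endfacet
facet normal 0.332 -0.738 -0.587
outer loop
vertex 0.275 -2.67 -2.622
vertex 1.169 -2.327 -2.548
vertex 0.64 -2.958 -2.054
endloop
endfacet
facet normal -0.850 -0.044 0.524
outer loop
vertex 0.275 -2.67 -2.622
vertex 0.64 -2.958 -2.054
vertex 0.731 -1.353 -1.772
endloop
endfacet
facet normal 0.332 -0.738 -0.587
outer loop
vertex 0.64 -2.958 -2.054
vertex 1.169 -2.327 -2.548
vertex 1.315 -2.877 -1.774
endloop
endfacet
facet normal -0.365 -0.141 0.920
outer loop
vertex 0.64 -2.958 -2.054
vertex 1.315 -2.877 -1.774
vertex 0.731 -1.353 -1.772
endloop
endfacet
facet normal 0.332 -0.738 -0.587
outer loop
vertex 1.315 -2.877 -1.774
vertex 1.169 -2.327 -2.548
vertex 1.904 -2.474 -1.948
endloop
endfacet
facet normal 0.228 0.086 0.970
outer loop
vertex 1.315 -2.877 -1.774
vertex 1.904 -2.474 -1.948
vertex 0.731 -1.353 -1.772
endloop
endfacet
facet normal 0.332 -0.738 -0.587
outer loop
vertex 1.904 -2.474 -1.948
vertex 1.169 -2.327 -2.548
vertex 2.063 -1.985 -2.473
endloop
endfacet
facet normal 0.577 0.503 0.643
outer loop
vertex 1.904 -2.474 -1.948
vertex 2.063 -1.985 -2.473
vertex 0.731 -1.353 -1.772
endloop
endfacet
facet normal 0.367 0.144 0.919
outer loop
vertex 3.685 3.375 1.868
vertex 3.372 2.724 2.095
vertex 4.074 2.728 1.814
endloop
endfacet
facet normal 0.790 0.440 0.427
outer loop
vertex 3.685 3.375 1.868
vertex 4.074 2.728 1.814
vertex 4.098 3.232 1.25
endloop
endfacet
facet normal 0.403 0.913 0.058
outer loop
vertex 3.685 3.375 1.868
vertex 4.098 3.232 1.25
vertex 3.409 3.54 1.183
endloop
endfacet
facet normal -0.259 0.910 0.324
outer loop
vertex 3.685 3.375 1.868
vertex 3.409 3.54 1.183
vertex 2.961 3.227 1.705
endloop
endfacet
facet normal -0.281 0.434 0.856
outer loop
vertex 3.685 3.375 1.868
vertex 2.961 3.227 1.705
vertex 3.372 2.724 2.095
endloop
endfacet
facet normal 0.997 -0.075 -0.024
outer loop
vertex 4.098 3.232 1.25
vertex 4.074 2.728 1.814
vertex 4.039 2.493 1.095
endloop
endfacet
facet normal 0.312 -0.553 0.772
outer loop
vertex 4.074 2.728 1.814
vertex 3.372 2.724 2.095
vertex 3.591 2.18 1.617
endloop
endfacet
facet normal -0.737 -0.082 0.671
outer loop
vertex 3.372 2.724 2.095
vertex 2.961 3.227 1.705
vertex 2.902 2.488 1.55
endloop
endfacet
facet normal -0.702 0.687 -0.190
outer loop
vertex 2.961 3.227 1.705
vertex 3.409 3.54 1.183
vertex 2.926 2.992 0.986
endloop
endfacet
facet normal 0.370 0.693 -0.619
outer loop
vertex 3.409 3.54 1.183
vertex 4.098 3.232 1.25
vertex 3.628 2.996 0.705
endloop
endfacet
facet normal 0.259 -0.910 -0.324
outer loop
vertex 3.315 2.345 0.932
vertex 4.039 2.493 1.095
vertex 3.591 2.18 1.617
endloop
endfacet
facet normal -0.403 -0.913 -0.058
outer loop
vertex 3.315 2.345 0.932
vertex 3.591 2.18 1.617
vertex 2.902 2.488 1.55
endloop
endfacet
facet normal -0.790 -0.440 -0.427
outer loop
vertex 3.315 2.345 0.932
vertex 2.902 2.488 1.55
vertex 2.926 2.992 0.986
endloop
endfacet
facet normal -0.367 -0.144 -0.919
outer loop
vertex 3.315 2.345 0.932
vertex 2.926 2.992 0.986
vertex 3.628 2.996 0.705
endloop
endfacet
facet normal 0.281 -0.434 -0.856
outer loop
vertex 3.315 2.345 0.932
vertex 3.628 2.996 0.705
vertex 4.039 2.493 1.095
endloop
endfacet
facet normal 0.702 -0.687 0.190
outer loop
vertex 3.591 2.18 1.617
vertex 4.039 2.493 1.095
vertex 4.074 2.728 1.814
endloop
endfacet
facet normal -0.370 -0.693 0.619
outer loop
vertex 2.902 2.488 1.55
vertex 3.591 2.18 1.617
vertex 3.372 2.724 2.095
endloop
endfacet
facet normal -0.997 0.075 0.024
outer loop
vertex 2.926 2.992 0.986
vertex 2.902 2.488 1.55
vertex 2.961 3.227 1.705
endloop
endfacet
facet normal -0.312 0.553 -0.772
outer loop
vertex 3.628 2.996 0.705
vertex 2.926 2.992 0.986
vertex 3.409 3.54 1.183
endloop
endfacet
facet normal 0.737 0.082 -0.671
outer loop
vertex 4.039 2.493 1.095
vertex 3.628 2.996 0.705
vertex 4.098 3.232 1.25
endloop
endfacet

endsolid


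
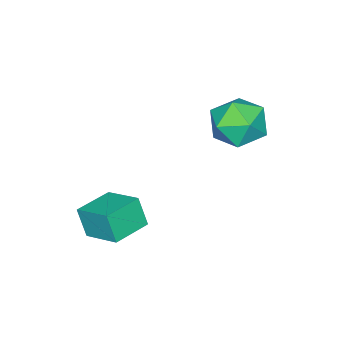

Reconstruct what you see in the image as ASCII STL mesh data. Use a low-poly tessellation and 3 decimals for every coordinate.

solid 
facet normal -0.990 0.141 -0.003
outer loop
vertex -0.066 -0.667 -2.689
vertex 0.142 0.805 -2.095
vertex 0.003 -0.208 -3.849
endloop
endfacet
facet normal -0.131 -0.919 -0.371
outer loop
vertex 1.518 -0.425 -3.845
vertex -0.066 -0.667 -2.689
vertex 0.003 -0.208 -3.849
endloop
endfacet
facet normal -0.990 0.141 -0.003
outer loop
vertex 0.003 -0.208 -3.849
vertex 0.142 0.805 -2.095
vertex 0.211 1.263 -3.256
endloop
endfacet
facet normal 0.055 0.367 -0.929
outer loop
vertex 0.211 1.263 -3.256
vertex 1.518 -0.425 -3.845
vertex 0.003 -0.208 -3.849
endloop
endfacet
facet normal -0.055 -0.367 0.929
outer loop
vertex -0.066 -0.667 -2.689
vertex 1.657 0.588 -2.091
vertex 0.142 0.805 -2.095
endloop
endfacet
facet normal -0.130 -0.920 -0.371
outer loop
vertex 1.449 -0.883 -2.684
vertex -0.066 -0.667 -2.689
vertex 1.518 -0.425 -3.845
endloop
endfacet
facet normal -0.055 -0.367 0.929
outer loop
vertex 1.449 -0.883 -2.684
vertex 1.657 0.588 -2.091
vertex -0.066 -0.667 -2.689
endloop
endfacet
facet normal 0.131 0.920 0.371
outer loop
vertex 0.142 0.805 -2.095
vertex 1.657 0.588 -2.091
vertex 0.211 1.263 -3.256
endloop
endfacet
facet normal 0.055 0.367 -0.929
outer loop
vertex 1.726 1.047 -3.251
vertex 1.518 -0.425 -3.845
vertex 0.211 1.263 -3.256
endloop
endfacet
facet normal 0.130 0.919 0.371
outer loop
vertex 0.211 1.263 -3.256
vertex 1.657 0.588 -2.091
vertex 1.726 1.047 -3.251
endloop
endfacet
facet normal 0.990 -0.141 0.003
outer loop
vertex 1.726 1.047 -3.251
vertex 1.449 -0.883 -2.684
vertex 1.518 -0.425 -3.845
endloop
endfacet
facet normal 0.990 -0.141 0.003
outer loop
vertex 1.657 0.588 -2.091
vertex 1.449 -0.883 -2.684
vertex 1.726 1.047 -3.251
endloop
endfacet
facet normal -0.940 0.103 0.325
outer loop
vertex -4.034 3.009 0.526
vertex -3.816 2.261 1.395
vertex -3.637 3.404 1.55
endloop
endfacet
facet normal -0.713 0.701 0.006
outer loop
vertex -4.034 3.009 0.526
vertex -3.637 3.404 1.55
vertex -3.216 3.841 0.553
endloop
endfacet
facet normal -0.524 0.537 -0.661
outer loop
vertex -4.034 3.009 0.526
vertex -3.216 3.841 0.553
vertex -3.136 2.969 -0.219
endloop
endfacet
facet normal -0.634 -0.162 -0.756
outer loop
vertex -4.034 3.009 0.526
vertex -3.136 2.969 -0.219
vertex -3.507 1.992 0.302
endloop
endfacet
facet normal -0.891 -0.430 -0.146
outer loop
vertex -4.034 3.009 0.526
vertex -3.507 1.992 0.302
vertex -3.816 2.261 1.395
endloop
endfacet
facet normal -0.131 0.927 0.351
outer loop
vertex -3.216 3.841 0.553
vertex -3.637 3.404 1.55
vertex -2.493 3.608 1.438
endloop
endfacet
facet normal -0.498 -0.040 0.866
outer loop
vertex -3.637 3.404 1.55
vertex -3.816 2.261 1.395
vertex -2.864 2.631 1.959
endloop
endfacet
facet normal -0.418 -0.902 0.104
outer loop
vertex -3.816 2.261 1.395
vertex -3.507 1.992 0.302
vertex -2.784 1.759 1.187
endloop
endfacet
facet normal -0.003 -0.470 -0.883
outer loop
vertex -3.507 1.992 0.302
vertex -3.136 2.969 -0.219
vertex -2.363 2.196 0.19
endloop
endfacet
facet normal 0.175 0.662 -0.729
outer loop
vertex -3.136 2.969 -0.219
vertex -3.216 3.841 0.553
vertex -2.184 3.339 0.345
endloop
endfacet
facet normal 0.634 0.162 0.756
outer loop
vertex -1.966 2.591 1.214
vertex -2.493 3.608 1.438
vertex -2.864 2.631 1.959
endloop
endfacet
facet normal 0.524 -0.537 0.661
outer loop
vertex -1.966 2.591 1.214
vertex -2.864 2.631 1.959
vertex -2.784 1.759 1.187
endloop
endfacet
facet normal 0.713 -0.701 -0.006
outer loop
vertex -1.966 2.591 1.214
vertex -2.784 1.759 1.187
vertex -2.363 2.196 0.19
endloop
endfacet
facet normal 0.940 -0.103 -0.325
outer loop
vertex -1.966 2.591 1.214
vertex -2.363 2.196 0.19
vertex -2.184 3.339 0.345
endloop
endfacet
facet normal 0.891 0.430 0.146
outer loop
vertex -1.966 2.591 1.214
vertex -2.184 3.339 0.345
vertex -2.493 3.608 1.438
endloop
endfacet
facet normal 0.003 0.470 0.883
outer loop
vertex -2.864 2.631 1.959
vertex -2.493 3.608 1.438
vertex -3.637 3.404 1.55
endloop
endfacet
facet normal -0.175 -0.662 0.729
outer loop
vertex -2.784 1.759 1.187
vertex -2.864 2.631 1.959
vertex -3.816 2.261 1.395
endloop
endfacet
facet normal 0.131 -0.927 -0.351
outer loop
vertex -2.363 2.196 0.19
vertex -2.784 1.759 1.187
vertex -3.507 1.992 0.302
endloop
endfacet
facet normal 0.498 0.040 -0.866
outer loop
vertex -2.184 3.339 0.345
vertex -2.363 2.196 0.19
vertex -3.136 2.969 -0.219
endloop
endfacet
facet normal 0.418 0.902 -0.104
outer loop
vertex -2.493 3.608 1.438
vertex -2.184 3.339 0.345
vertex -3.216 3.841 0.553
endloop
endfacet

endsolid


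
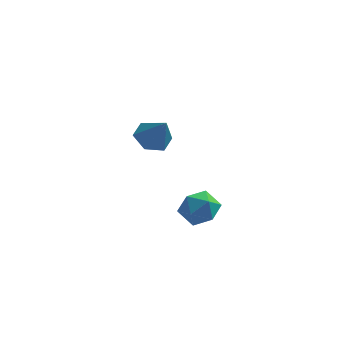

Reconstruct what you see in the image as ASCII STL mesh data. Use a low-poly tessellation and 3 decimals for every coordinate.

solid 
facet normal -0.451 0.381 -0.807
outer loop
vertex -1.943 1.351 0.202
vertex -2.576 1.826 0.78
vertex -1.737 2.257 0.514
endloop
endfacet
facet normal 0.977 -0.192 -0.087
outer loop
vertex -1.943 1.351 0.202
vertex -1.737 2.257 0.514
vertex -1.804 1.174 2.16
endloop
endfacet
facet normal -0.452 0.381 -0.807
outer loop
vertex -1.737 2.257 0.514
vertex -2.576 1.826 0.78
vertex -2.37 2.731 1.092
endloop
endfacet
facet normal 0.752 0.536 0.384
outer loop
vertex -1.737 2.257 0.514
vertex -2.37 2.731 1.092
vertex -1.804 1.174 2.16
endloop
endfacet
facet normal -0.452 0.381 -0.807
outer loop
vertex -2.37 2.731 1.092
vertex -2.576 1.826 0.78
vertex -3.209 2.3 1.358
endloop
endfacet
facet normal -0.025 0.559 0.829
outer loop
vertex -2.37 2.731 1.092
vertex -3.209 2.3 1.358
vertex -1.804 1.174 2.16
endloop
endfacet
facet normal -0.452 0.381 -0.807
outer loop
vertex -3.209 2.3 1.358
vertex -2.576 1.826 0.78
vertex -3.415 1.394 1.046
endloop
endfacet
facet normal -0.576 -0.146 0.804
outer loop
vertex -3.209 2.3 1.358
vertex -3.415 1.394 1.046
vertex -1.804 1.174 2.16
endloop
endfacet
facet normal -0.452 0.381 -0.807
outer loop
vertex -3.415 1.394 1.046
vertex -2.576 1.826 0.78
vertex -2.782 0.92 0.468
endloop
endfacet
facet normal -0.350 -0.875 0.334
outer loop
vertex -3.415 1.394 1.046
vertex -2.782 0.92 0.468
vertex -1.804 1.174 2.16
endloop
endfacet
facet normal -0.451 0.381 -0.807
outer loop
vertex -2.782 0.92 0.468
vertex -2.576 1.826 0.78
vertex -1.943 1.351 0.202
endloop
endfacet
facet normal 0.426 -0.898 -0.111
outer loop
vertex -2.782 0.92 0.468
vertex -1.943 1.351 0.202
vertex -1.804 1.174 2.16
endloop
endfacet
facet normal -0.918 0.095 0.385
outer loop
vertex -0.136 -3.153 0.148
vertex -0.384 -4.073 -0.215
vertex 0.017 -3.984 0.718
endloop
endfacet
facet normal -0.439 0.452 0.777
outer loop
vertex -0.136 -3.153 0.148
vertex 0.017 -3.984 0.718
vertex 0.723 -3.248 0.689
endloop
endfacet
facet normal -0.119 0.928 0.352
outer loop
vertex -0.136 -3.153 0.148
vertex 0.723 -3.248 0.689
vertex 0.758 -2.883 -0.262
endloop
endfacet
facet normal -0.399 0.866 -0.300
outer loop
vertex -0.136 -3.153 0.148
vertex 0.758 -2.883 -0.262
vertex 0.074 -3.392 -0.821
endloop
endfacet
facet normal -0.893 0.351 -0.280
outer loop
vertex -0.136 -3.153 0.148
vertex 0.074 -3.392 -0.821
vertex -0.384 -4.073 -0.215
endloop
endfacet
facet normal 0.054 -0.013 0.998
outer loop
vertex 0.723 -3.248 0.689
vertex 0.017 -3.984 0.718
vertex 1.006 -4.228 0.661
endloop
endfacet
facet normal -0.720 -0.590 0.366
outer loop
vertex 0.017 -3.984 0.718
vertex -0.384 -4.073 -0.215
vertex 0.322 -4.737 0.102
endloop
endfacet
facet normal -0.680 -0.176 -0.712
outer loop
vertex -0.384 -4.073 -0.215
vertex 0.074 -3.392 -0.821
vertex 0.357 -4.372 -0.849
endloop
endfacet
facet normal 0.119 0.657 -0.744
outer loop
vertex 0.074 -3.392 -0.821
vertex 0.758 -2.883 -0.262
vertex 1.063 -3.636 -0.878
endloop
endfacet
facet normal 0.573 0.758 0.312
outer loop
vertex 0.758 -2.883 -0.262
vertex 0.723 -3.248 0.689
vertex 1.464 -3.547 0.055
endloop
endfacet
facet normal 0.399 -0.866 0.300
outer loop
vertex 1.216 -4.467 -0.308
vertex 1.006 -4.228 0.661
vertex 0.322 -4.737 0.102
endloop
endfacet
facet normal 0.119 -0.928 -0.352
outer loop
vertex 1.216 -4.467 -0.308
vertex 0.322 -4.737 0.102
vertex 0.357 -4.372 -0.849
endloop
endfacet
facet normal 0.439 -0.452 -0.777
outer loop
vertex 1.216 -4.467 -0.308
vertex 0.357 -4.372 -0.849
vertex 1.063 -3.636 -0.878
endloop
endfacet
facet normal 0.918 -0.095 -0.385
outer loop
vertex 1.216 -4.467 -0.308
vertex 1.063 -3.636 -0.878
vertex 1.464 -3.547 0.055
endloop
endfacet
facet normal 0.893 -0.351 0.280
outer loop
vertex 1.216 -4.467 -0.308
vertex 1.464 -3.547 0.055
vertex 1.006 -4.228 0.661
endloop
endfacet
facet normal -0.119 -0.657 0.744
outer loop
vertex 0.322 -4.737 0.102
vertex 1.006 -4.228 0.661
vertex 0.017 -3.984 0.718
endloop
endfacet
facet normal -0.573 -0.758 -0.312
outer loop
vertex 0.357 -4.372 -0.849
vertex 0.322 -4.737 0.102
vertex -0.384 -4.073 -0.215
endloop
endfacet
facet normal -0.054 0.013 -0.998
outer loop
vertex 1.063 -3.636 -0.878
vertex 0.357 -4.372 -0.849
vertex 0.074 -3.392 -0.821
endloop
endfacet
facet normal 0.720 0.590 -0.366
outer loop
vertex 1.464 -3.547 0.055
vertex 1.063 -3.636 -0.878
vertex 0.758 -2.883 -0.262
endloop
endfacet
facet normal 0.680 0.176 0.712
outer loop
vertex 1.006 -4.228 0.661
vertex 1.464 -3.547 0.055
vertex 0.723 -3.248 0.689
endloop
endfacet

endsolid


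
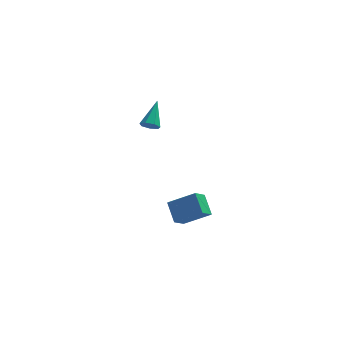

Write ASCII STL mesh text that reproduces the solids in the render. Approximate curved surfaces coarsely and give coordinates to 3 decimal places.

solid 
facet normal -0.849 0.117 -0.515
outer loop
vertex 0.068 -2.488 -2.931
vertex 0.567 -1.761 -3.589
vertex 0.436 -3.496 -3.768
endloop
endfacet
facet normal -0.454 -0.661 0.597
outer loop
vertex 1.913 -3.699 -2.871
vertex 0.068 -2.488 -2.931
vertex 0.436 -3.496 -3.768
endloop
endfacet
facet normal -0.849 0.117 -0.515
outer loop
vertex 0.436 -3.496 -3.768
vertex 0.567 -1.761 -3.589
vertex 0.935 -2.768 -4.425
endloop
endfacet
facet normal 0.271 -0.741 -0.615
outer loop
vertex 0.935 -2.768 -4.425
vertex 1.913 -3.699 -2.871
vertex 0.436 -3.496 -3.768
endloop
endfacet
facet normal -0.271 0.742 0.614
outer loop
vertex 0.068 -2.488 -2.931
vertex 2.044 -1.964 -2.692
vertex 0.567 -1.761 -3.589
endloop
endfacet
facet normal -0.454 -0.662 0.597
outer loop
vertex 1.545 -2.692 -2.035
vertex 0.068 -2.488 -2.931
vertex 1.913 -3.699 -2.871
endloop
endfacet
facet normal -0.271 0.741 0.615
outer loop
vertex 1.545 -2.692 -2.035
vertex 2.044 -1.964 -2.692
vertex 0.068 -2.488 -2.931
endloop
endfacet
facet normal 0.454 0.662 -0.597
outer loop
vertex 0.567 -1.761 -3.589
vertex 2.044 -1.964 -2.692
vertex 0.935 -2.768 -4.425
endloop
endfacet
facet normal 0.270 -0.741 -0.614
outer loop
vertex 2.412 -2.972 -3.529
vertex 1.913 -3.699 -2.871
vertex 0.935 -2.768 -4.425
endloop
endfacet
facet normal 0.454 0.661 -0.597
outer loop
vertex 0.935 -2.768 -4.425
vertex 2.044 -1.964 -2.692
vertex 2.412 -2.972 -3.529
endloop
endfacet
facet normal 0.849 -0.117 0.515
outer loop
vertex 2.412 -2.972 -3.529
vertex 1.545 -2.692 -2.035
vertex 1.913 -3.699 -2.871
endloop
endfacet
facet normal 0.849 -0.117 0.515
outer loop
vertex 2.044 -1.964 -2.692
vertex 1.545 -2.692 -2.035
vertex 2.412 -2.972 -3.529
endloop
endfacet
facet normal -0.215 -0.747 -0.629
outer loop
vertex -0.575 -3.144 3.603
vertex -0.816 -2.78 3.253
vertex -0.282 -2.947 3.269
endloop
endfacet
facet normal 0.798 -0.297 0.525
outer loop
vertex -0.575 -3.144 3.603
vertex -0.282 -2.947 3.269
vertex -0.444 -1.48 4.347
endloop
endfacet
facet normal -0.215 -0.747 -0.629
outer loop
vertex -0.282 -2.947 3.269
vertex -0.816 -2.78 3.253
vertex -0.391 -2.624 2.923
endloop
endfacet
facet normal 0.973 0.197 -0.122
outer loop
vertex -0.282 -2.947 3.269
vertex -0.391 -2.624 2.923
vertex -0.444 -1.48 4.347
endloop
endfacet
facet normal -0.213 -0.748 -0.628
outer loop
vertex -0.391 -2.624 2.923
vertex -0.816 -2.78 3.253
vertex -0.821 -2.419 2.825
endloop
endfacet
facet normal 0.459 0.701 -0.546
outer loop
vertex -0.391 -2.624 2.923
vertex -0.821 -2.419 2.825
vertex -0.444 -1.48 4.347
endloop
endfacet
facet normal -0.213 -0.748 -0.629
outer loop
vertex -0.821 -2.419 2.825
vertex -0.816 -2.78 3.253
vertex -1.247 -2.486 3.049
endloop
endfacet
facet normal -0.355 0.832 -0.426
outer loop
vertex -0.821 -2.419 2.825
vertex -1.247 -2.486 3.049
vertex -0.444 -1.48 4.347
endloop
endfacet
facet normal -0.214 -0.749 -0.628
outer loop
vertex -1.247 -2.486 3.049
vertex -0.816 -2.78 3.253
vertex -1.348 -2.774 3.427
endloop
endfacet
facet normal -0.857 0.494 0.147
outer loop
vertex -1.247 -2.486 3.049
vertex -1.348 -2.774 3.427
vertex -0.444 -1.48 4.347
endloop
endfacet
facet normal -0.214 -0.747 -0.629
outer loop
vertex -1.348 -2.774 3.427
vertex -0.816 -2.78 3.253
vertex -1.049 -3.067 3.673
endloop
endfacet
facet normal -0.669 -0.060 0.741
outer loop
vertex -1.348 -2.774 3.427
vertex -1.049 -3.067 3.673
vertex -0.444 -1.48 4.347
endloop
endfacet
facet normal -0.214 -0.747 -0.629
outer loop
vertex -1.049 -3.067 3.673
vertex -0.816 -2.78 3.253
vertex -0.575 -3.144 3.603
endloop
endfacet
facet normal 0.067 -0.412 0.909
outer loop
vertex -1.049 -3.067 3.673
vertex -0.575 -3.144 3.603
vertex -0.444 -1.48 4.347
endloop
endfacet

endsolid


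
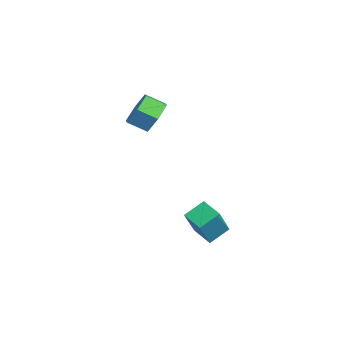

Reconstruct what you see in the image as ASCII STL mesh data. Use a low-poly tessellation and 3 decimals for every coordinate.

solid 
facet normal -0.874 -0.396 0.280
outer loop
vertex 2.356 -2.502 -0.034
vertex 1.489 -1.77 -1.705
vertex 2.62 -3.489 -0.604
endloop
endfacet
facet normal 0.429 -0.363 0.827
outer loop
vertex 3.591 -3.05 -0.915
vertex 2.356 -2.502 -0.034
vertex 2.62 -3.489 -0.604
endloop
endfacet
facet normal -0.874 -0.396 0.280
outer loop
vertex 2.62 -3.489 -0.604
vertex 1.489 -1.77 -1.705
vertex 1.753 -2.757 -2.275
endloop
endfacet
facet normal 0.226 -0.844 -0.487
outer loop
vertex 1.753 -2.757 -2.275
vertex 3.591 -3.05 -0.915
vertex 2.62 -3.489 -0.604
endloop
endfacet
facet normal -0.226 0.844 0.487
outer loop
vertex 2.356 -2.502 -0.034
vertex 2.46 -1.331 -2.016
vertex 1.489 -1.77 -1.705
endloop
endfacet
facet normal 0.429 -0.363 0.827
outer loop
vertex 3.327 -2.063 -0.345
vertex 2.356 -2.502 -0.034
vertex 3.591 -3.05 -0.915
endloop
endfacet
facet normal -0.226 0.844 0.487
outer loop
vertex 3.327 -2.063 -0.345
vertex 2.46 -1.331 -2.016
vertex 2.356 -2.502 -0.034
endloop
endfacet
facet normal -0.429 0.363 -0.827
outer loop
vertex 1.489 -1.77 -1.705
vertex 2.46 -1.331 -2.016
vertex 1.753 -2.757 -2.275
endloop
endfacet
facet normal 0.226 -0.844 -0.487
outer loop
vertex 2.724 -2.318 -2.586
vertex 3.591 -3.05 -0.915
vertex 1.753 -2.757 -2.275
endloop
endfacet
facet normal -0.429 0.363 -0.827
outer loop
vertex 1.753 -2.757 -2.275
vertex 2.46 -1.331 -2.016
vertex 2.724 -2.318 -2.586
endloop
endfacet
facet normal 0.874 0.396 -0.280
outer loop
vertex 2.724 -2.318 -2.586
vertex 3.327 -2.063 -0.345
vertex 3.591 -3.05 -0.915
endloop
endfacet
facet normal 0.874 0.396 -0.280
outer loop
vertex 2.46 -1.331 -2.016
vertex 3.327 -2.063 -0.345
vertex 2.724 -2.318 -2.586
endloop
endfacet
facet normal 0.375 0.794 -0.479
outer loop
vertex -1.778 -3.464 3.186
vertex -2.704 -3.273 2.777
vertex -2.443 -2.852 3.68
endloop
endfacet
facet normal 0.665 0.129 0.735
outer loop
vertex -1.778 -3.464 3.186
vertex -2.443 -2.852 3.68
vertex -2.19 -4.338 3.712
endloop
endfacet
facet normal 0.665 0.129 0.735
outer loop
vertex -2.19 -4.338 3.712
vertex -2.443 -2.852 3.68
vertex -2.855 -3.726 4.206
endloop
endfacet
facet normal -0.375 -0.794 0.479
outer loop
vertex -2.19 -4.338 3.712
vertex -2.855 -3.726 4.206
vertex -3.116 -4.147 3.303
endloop
endfacet
facet normal 0.374 0.795 -0.478
outer loop
vertex -2.443 -2.852 3.68
vertex -2.704 -3.273 2.777
vertex -3.369 -2.662 3.272
endloop
endfacet
facet normal -0.227 0.578 0.784
outer loop
vertex -2.443 -2.852 3.68
vertex -3.369 -2.662 3.272
vertex -2.855 -3.726 4.206
endloop
endfacet
facet normal -0.227 0.578 0.784
outer loop
vertex -2.855 -3.726 4.206
vertex -3.369 -2.662 3.272
vertex -3.781 -3.536 3.798
endloop
endfacet
facet normal -0.374 -0.795 0.478
outer loop
vertex -2.855 -3.726 4.206
vertex -3.781 -3.536 3.798
vertex -3.116 -4.147 3.303
endloop
endfacet
facet normal 0.375 0.795 -0.477
outer loop
vertex -3.369 -2.662 3.272
vertex -2.704 -3.273 2.777
vertex -3.63 -3.082 2.368
endloop
endfacet
facet normal -0.892 0.450 0.049
outer loop
vertex -3.369 -2.662 3.272
vertex -3.63 -3.082 2.368
vertex -3.781 -3.536 3.798
endloop
endfacet
facet normal -0.892 0.450 0.049
outer loop
vertex -3.781 -3.536 3.798
vertex -3.63 -3.082 2.368
vertex -4.042 -3.956 2.894
endloop
endfacet
facet normal -0.375 -0.795 0.477
outer loop
vertex -3.781 -3.536 3.798
vertex -4.042 -3.956 2.894
vertex -3.116 -4.147 3.303
endloop
endfacet
facet normal 0.375 0.794 -0.479
outer loop
vertex -3.63 -3.082 2.368
vertex -2.704 -3.273 2.777
vertex -2.965 -3.694 1.874
endloop
endfacet
facet normal -0.665 -0.129 -0.735
outer loop
vertex -3.63 -3.082 2.368
vertex -2.965 -3.694 1.874
vertex -4.042 -3.956 2.894
endloop
endfacet
facet normal -0.665 -0.129 -0.735
outer loop
vertex -4.042 -3.956 2.894
vertex -2.965 -3.694 1.874
vertex -3.377 -4.568 2.4
endloop
endfacet
facet normal -0.375 -0.794 0.479
outer loop
vertex -4.042 -3.956 2.894
vertex -3.377 -4.568 2.4
vertex -3.116 -4.147 3.303
endloop
endfacet
facet normal 0.374 0.795 -0.478
outer loop
vertex -2.965 -3.694 1.874
vertex -2.704 -3.273 2.777
vertex -2.039 -3.884 2.282
endloop
endfacet
facet normal 0.227 -0.578 -0.784
outer loop
vertex -2.965 -3.694 1.874
vertex -2.039 -3.884 2.282
vertex -3.377 -4.568 2.4
endloop
endfacet
facet normal 0.227 -0.578 -0.784
outer loop
vertex -3.377 -4.568 2.4
vertex -2.039 -3.884 2.282
vertex -2.451 -4.758 2.808
endloop
endfacet
facet normal -0.374 -0.795 0.478
outer loop
vertex -3.377 -4.568 2.4
vertex -2.451 -4.758 2.808
vertex -3.116 -4.147 3.303
endloop
endfacet
facet normal 0.375 0.795 -0.477
outer loop
vertex -2.039 -3.884 2.282
vertex -2.704 -3.273 2.777
vertex -1.778 -3.464 3.186
endloop
endfacet
facet normal 0.892 -0.450 -0.049
outer loop
vertex -2.039 -3.884 2.282
vertex -1.778 -3.464 3.186
vertex -2.451 -4.758 2.808
endloop
endfacet
facet normal 0.892 -0.450 -0.049
outer loop
vertex -2.451 -4.758 2.808
vertex -1.778 -3.464 3.186
vertex -2.19 -4.338 3.712
endloop
endfacet
facet normal -0.375 -0.795 0.477
outer loop
vertex -2.451 -4.758 2.808
vertex -2.19 -4.338 3.712
vertex -3.116 -4.147 3.303
endloop
endfacet

endsolid
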